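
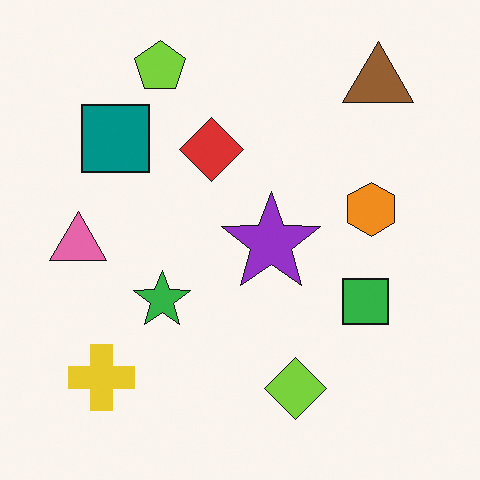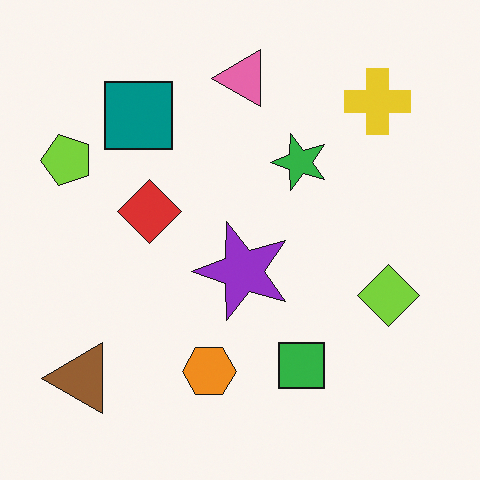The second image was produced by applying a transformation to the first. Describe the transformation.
It was transposed (reflected across the top-left ↔ bottom-right diagonal).

Shapes have swapped their row and column positions — what was in the top-right is now in the bottom-left — a diagonal reflection.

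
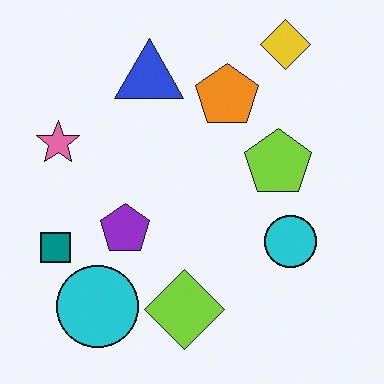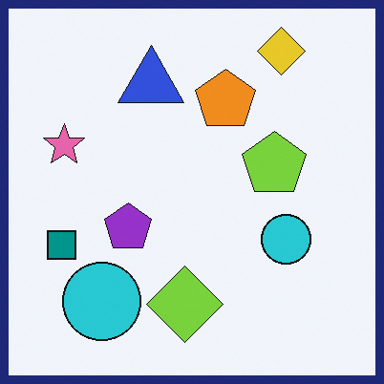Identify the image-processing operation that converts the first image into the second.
It was framed with a navy border.

A solid navy frame runs around the edge of the second image, with the content slightly shrunk inside it.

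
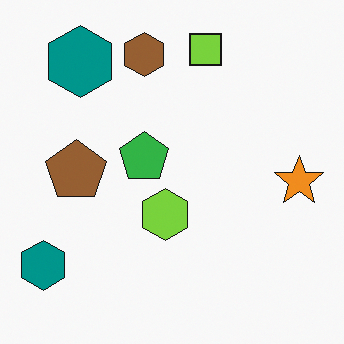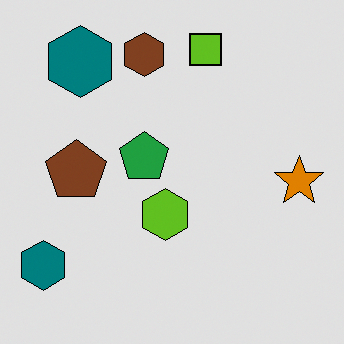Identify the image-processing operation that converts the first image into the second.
Posterized to a reduced palette.

Each flat color has snapped to a coarser quantized level — most visibly, the near-white background has dropped to a flat grey.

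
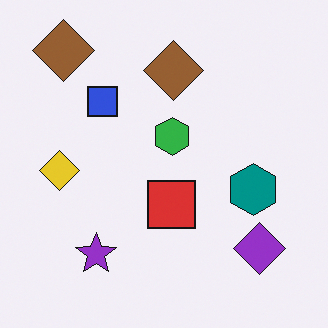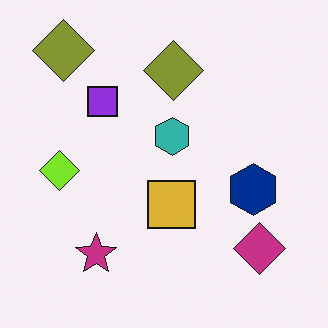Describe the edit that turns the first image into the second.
It was hue-shifted by a small amount.

Every shape's color has rotated by the same amount around the hue wheel — a uniform hue shift.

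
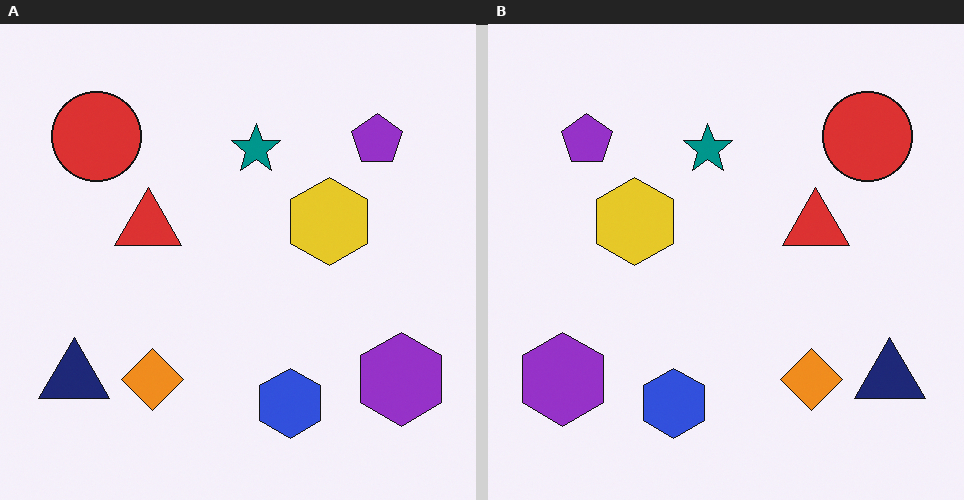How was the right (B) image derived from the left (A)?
It was flipped horizontally (left ↔ right).

The navy triangle is in the bottom-left of the left (A) image and the bottom-right of the right (B) — shapes on opposite sides of the vertical midline have swapped in a mirror flip.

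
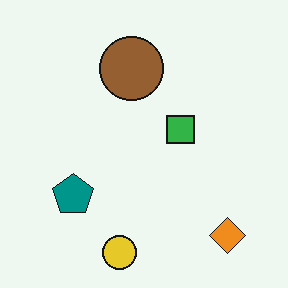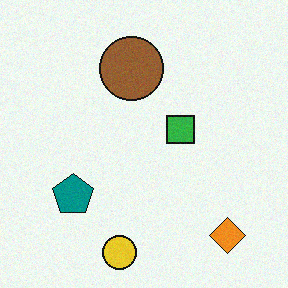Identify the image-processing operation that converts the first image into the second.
The second image is the first degraded with a light layer of grain.

Random speckle covers the whole image, including the flat background.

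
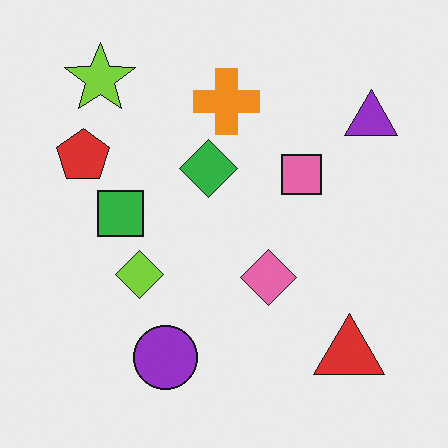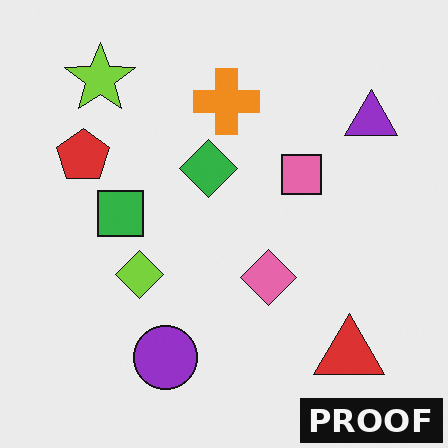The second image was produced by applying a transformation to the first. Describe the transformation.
The second image is the first watermarked with the text "PROOF" in the lower-right corner.

A dark label reading "PROOF" appears in the lower-right corner.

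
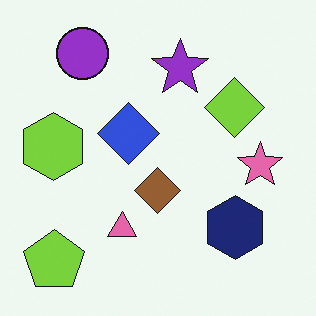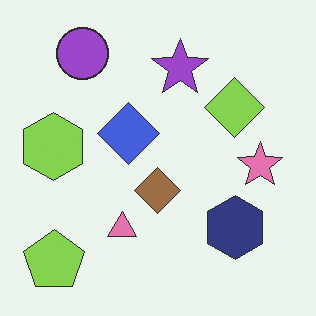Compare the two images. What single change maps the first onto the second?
The second image is the first given slightly reduced contrast.

Tones are pushed toward mid-grey across the whole image — a global contrast change.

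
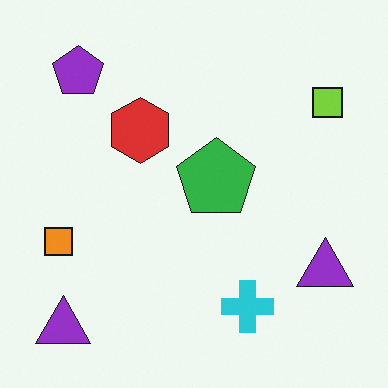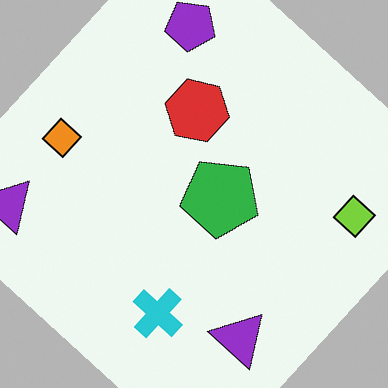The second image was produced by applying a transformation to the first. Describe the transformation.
The image was rotated clockwise by a large amount — several tens of degrees.

Every shape is tilted by the same angle and the image corners show triangular fill wedges — a whole-image rotation by a non-right angle.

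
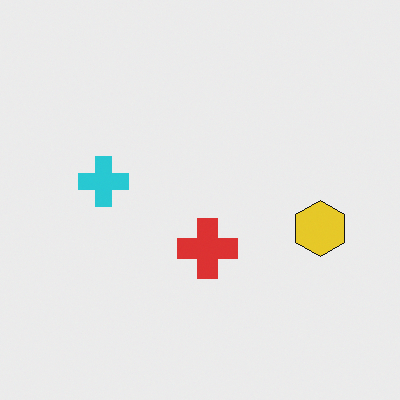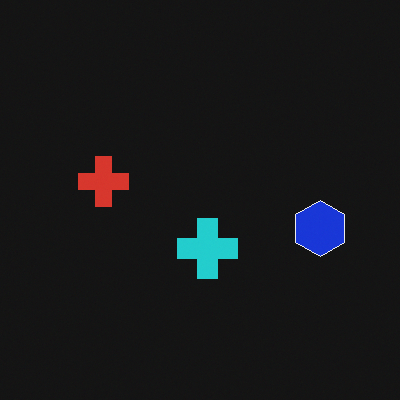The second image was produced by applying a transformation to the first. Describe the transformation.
Color-inverted (negative).

The light background has become dark and every shape's color is its complement — a photographic negative.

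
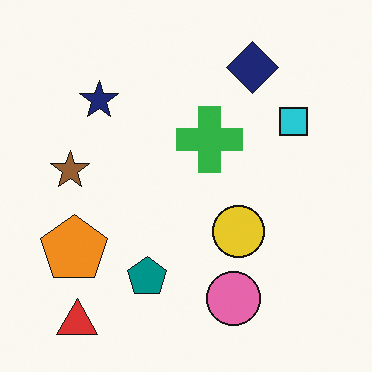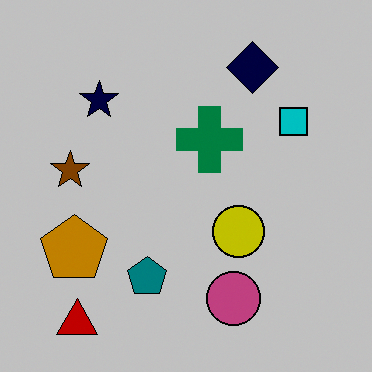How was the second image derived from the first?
Aggressively posterized.

Each flat color has snapped to a coarser quantized level — most visibly, the near-white background has dropped to a flat grey.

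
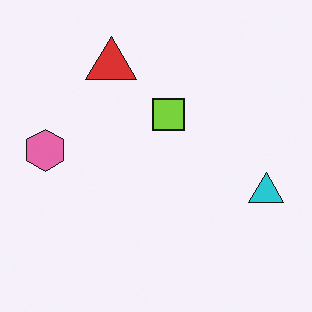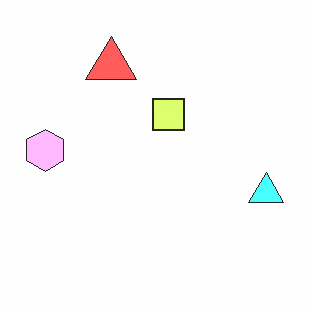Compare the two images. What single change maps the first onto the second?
The transformation is: noticeably brightened.

Every pixel — background and shapes alike — is uniformly brightened.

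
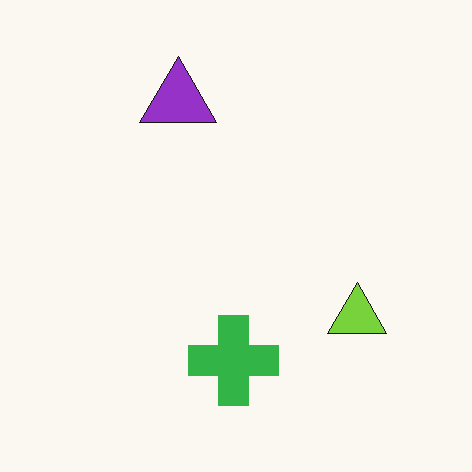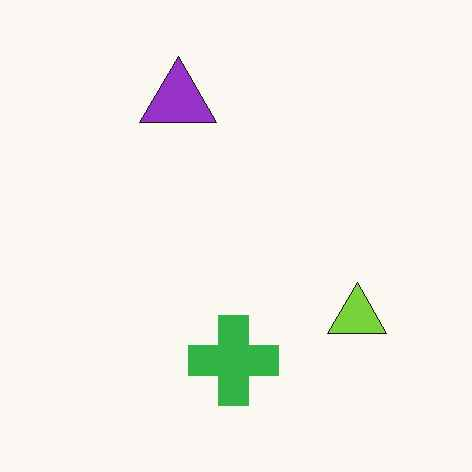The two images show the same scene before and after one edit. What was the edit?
It was given moderate JPEG compression.

Blocky 8×8 compression artifacts appear around shape edges and the flat background shows ringing — characteristic JPEG degradation.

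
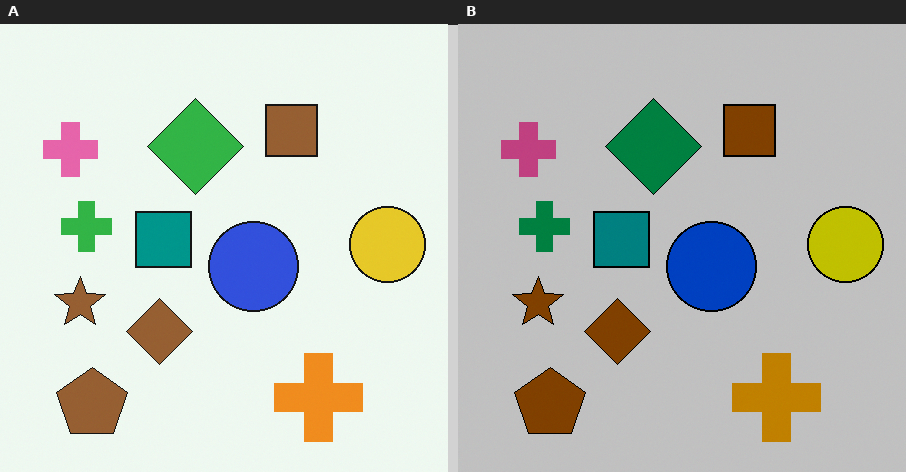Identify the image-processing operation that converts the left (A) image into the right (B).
The image was heavily posterized to just a handful of flat colors.

Each flat color has snapped to a coarser quantized level — most visibly, the near-white background has dropped to a flat grey.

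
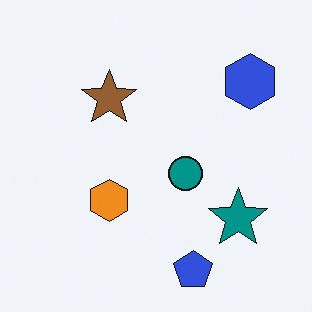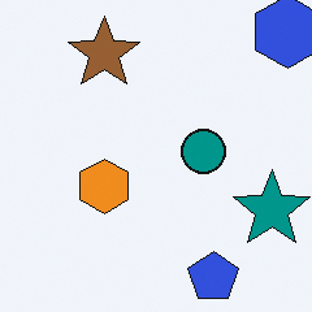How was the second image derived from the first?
Cropped to a modestly smaller region and rescaled.

The visible shapes are larger and the field of view is narrower; shapes near the original edges may be partly or wholly outside the frame — a crop-and-rescale.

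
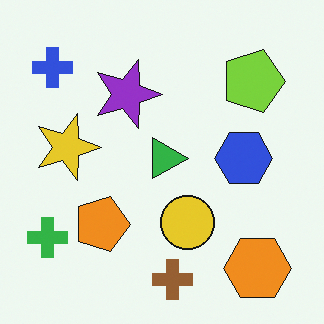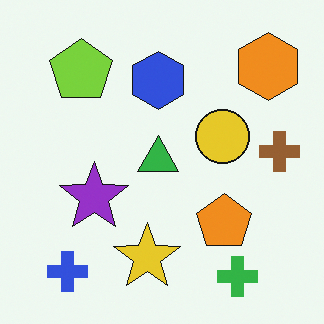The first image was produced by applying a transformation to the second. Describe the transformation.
Rotated 90° clockwise.

The blue cross sits in the bottom-left of the second image and the top-left of the first — consistent with a whole-image 90° clockwise rotation.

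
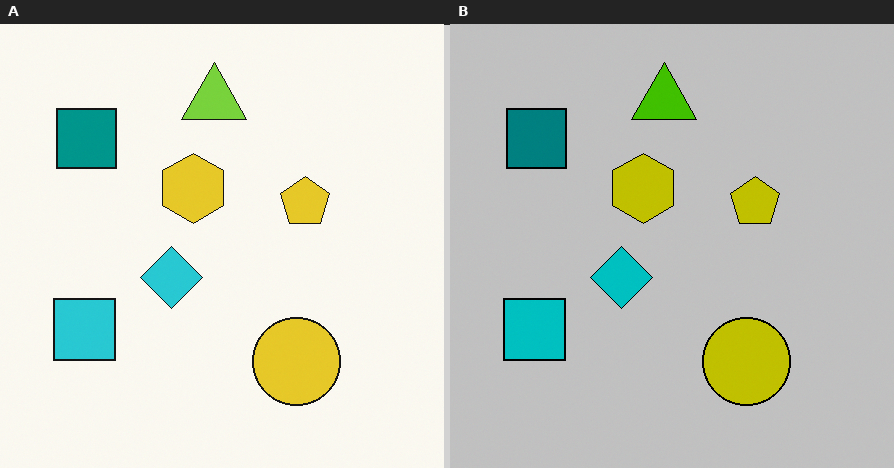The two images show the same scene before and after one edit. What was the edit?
The transformation is: heavily posterized to just a handful of flat colors.

Each flat color has snapped to a coarser quantized level — most visibly, the near-white background has dropped to a flat grey.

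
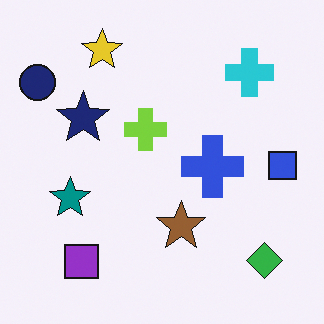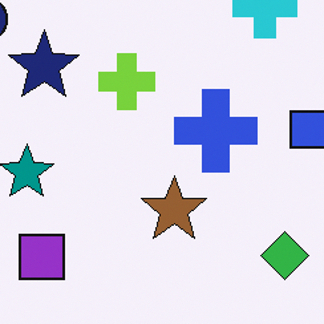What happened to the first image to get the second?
This is the original image cropped slightly and scaled back up.

The visible shapes are larger and the field of view is narrower; shapes near the original edges may be partly or wholly outside the frame — a crop-and-rescale.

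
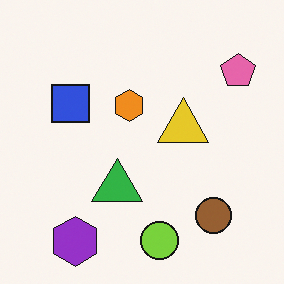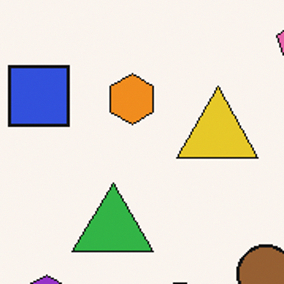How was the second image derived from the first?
It was cropped slightly and scaled back up.

The visible shapes are larger and the field of view is narrower; shapes near the original edges may be partly or wholly outside the frame — a crop-and-rescale.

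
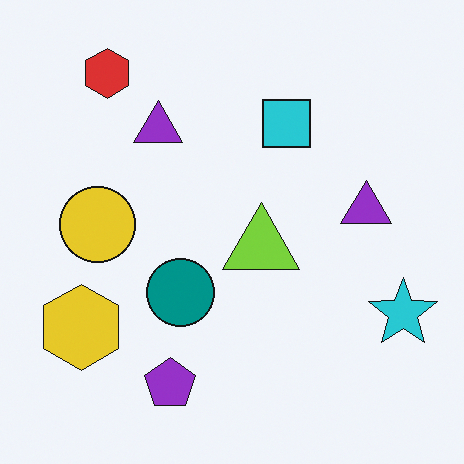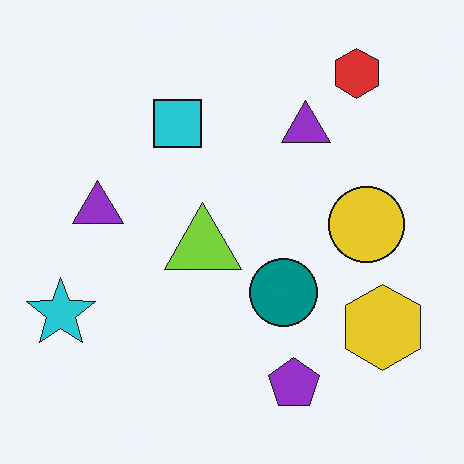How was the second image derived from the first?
The image was flipped horizontally (left ↔ right).

The cyan star is in the bottom-right of the first image and the bottom-left of the second — shapes on opposite sides of the vertical midline have swapped in a mirror flip.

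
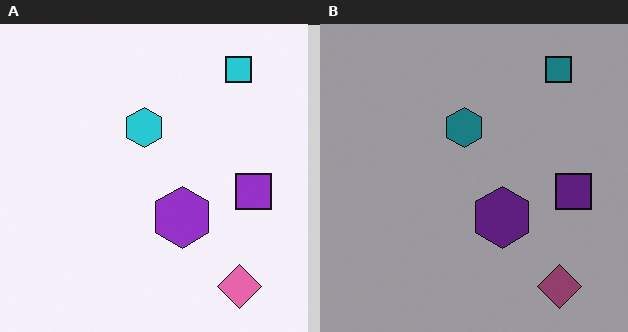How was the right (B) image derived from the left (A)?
The transformation is: darkened a lot.

Every pixel — background and shapes alike — is uniformly darkened.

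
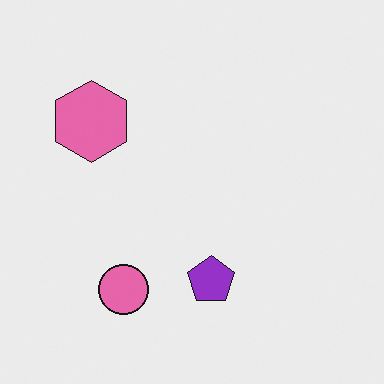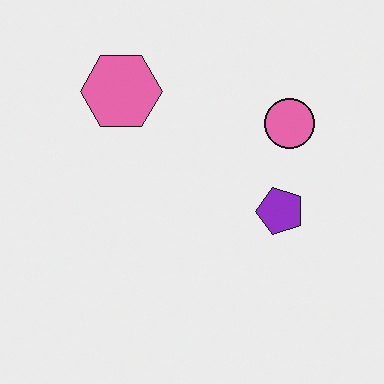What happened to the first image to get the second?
Transposed (reflected across the top-left ↔ bottom-right diagonal).

Shapes have swapped their row and column positions — what was in the top-right is now in the bottom-left — a diagonal reflection.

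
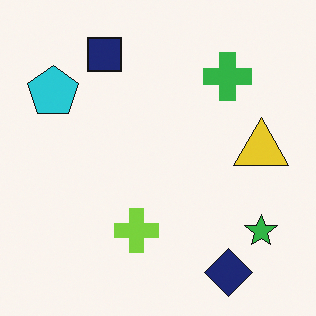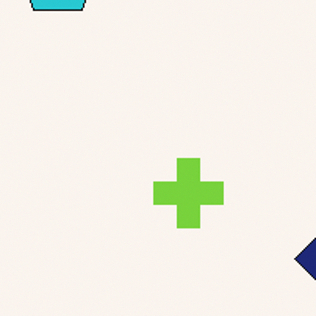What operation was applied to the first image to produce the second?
Cropped to a modestly smaller region and rescaled.

The visible shapes are larger and the field of view is narrower; shapes near the original edges may be partly or wholly outside the frame — a crop-and-rescale.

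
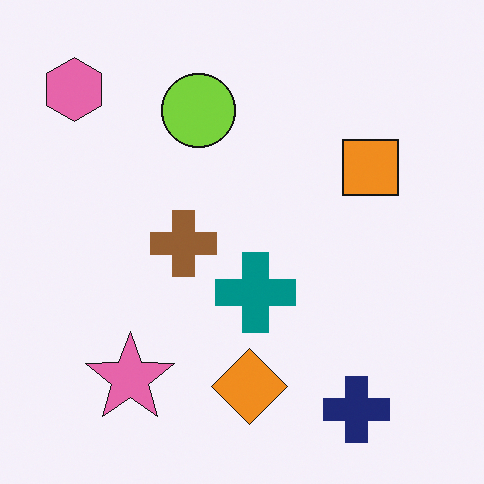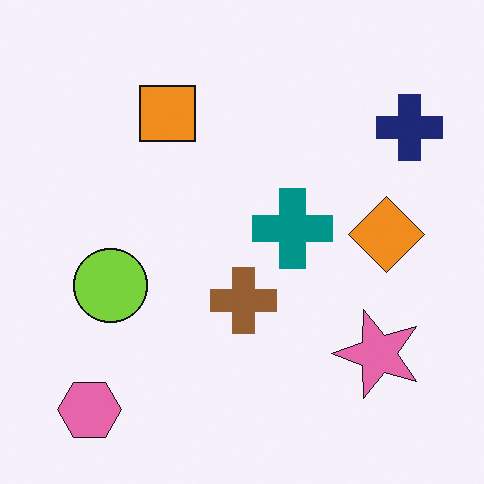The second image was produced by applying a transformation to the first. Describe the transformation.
Rotated 90° counter-clockwise.

The pink hexagon sits in the top-left of the first image and the bottom-left of the second — consistent with a whole-image 90° counter-clockwise rotation.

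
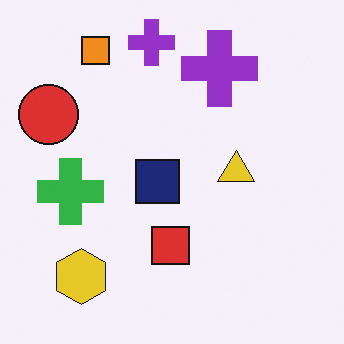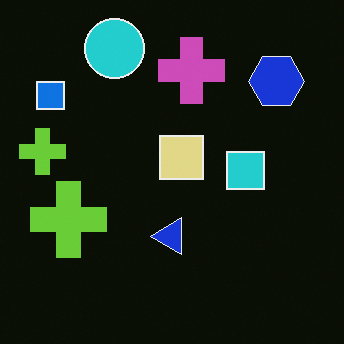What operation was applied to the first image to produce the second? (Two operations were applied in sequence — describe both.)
It was transposed (reflected across the top-left ↔ bottom-right diagonal), then color-inverted (negative).

Shapes have swapped their row and column positions — what was in the top-right is now in the bottom-left — a diagonal reflection. The light background has become dark and every shape's color is its complement — a photographic negative.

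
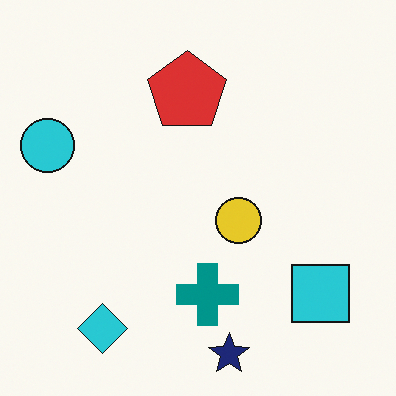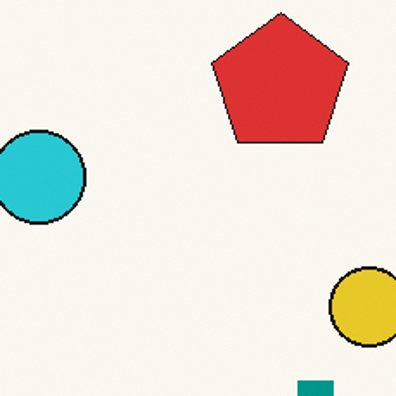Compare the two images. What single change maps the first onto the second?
This is the original image cropped tightly and scaled back up.

The visible shapes are larger and the field of view is narrower; shapes near the original edges may be partly or wholly outside the frame — a crop-and-rescale.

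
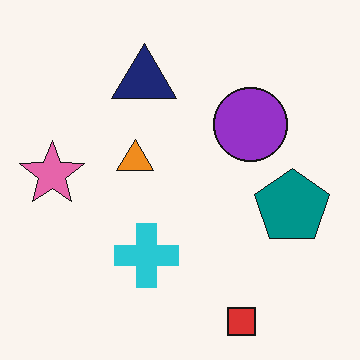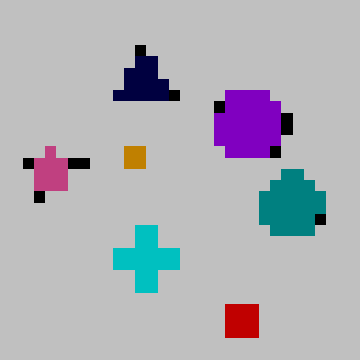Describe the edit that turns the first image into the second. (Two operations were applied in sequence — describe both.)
It was heavily posterized to just a handful of flat colors, then coarsely pixelated.

Each flat color has snapped to a coarser quantized level — most visibly, the near-white background has dropped to a flat grey. Shapes are reduced to large square blocks; fine edges and outlines are lost — a downscale-then-upscale (mosaic) effect.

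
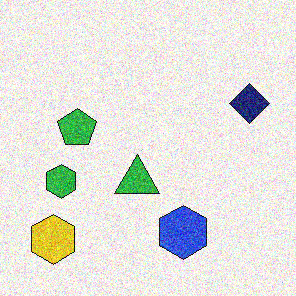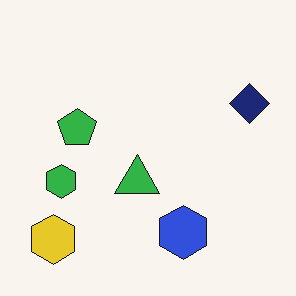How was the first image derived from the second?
The image was degraded with strong gaussian noise.

Random speckle covers the whole image, including the flat background.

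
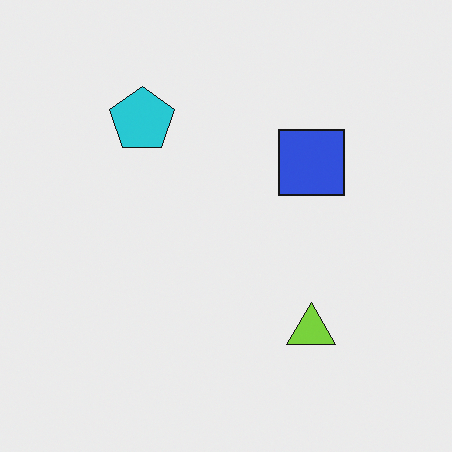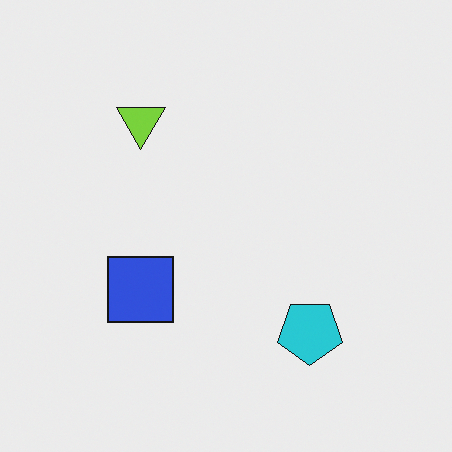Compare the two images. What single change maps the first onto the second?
It was rotated 180°.

The cyan pentagon sits in the top-left of the first image and the bottom-right of the second — consistent with a whole-image 180° rotation.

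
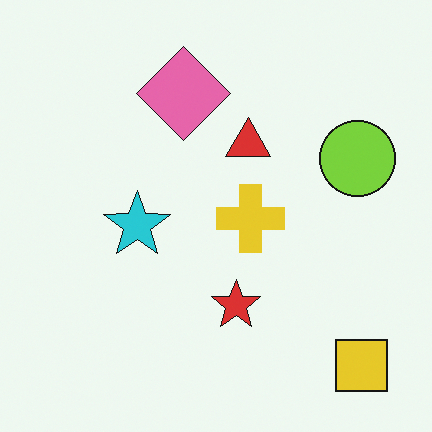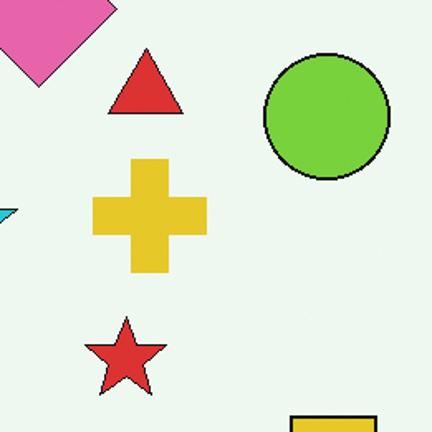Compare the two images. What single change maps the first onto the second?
It was cropped tightly and scaled back up.

The visible shapes are larger and the field of view is narrower; shapes near the original edges may be partly or wholly outside the frame — a crop-and-rescale.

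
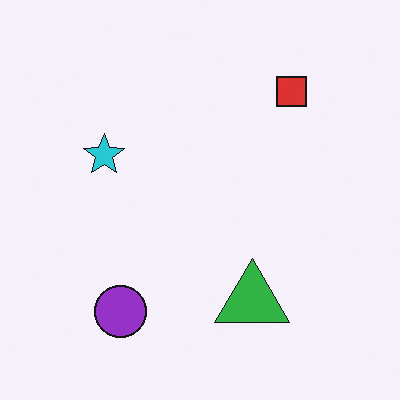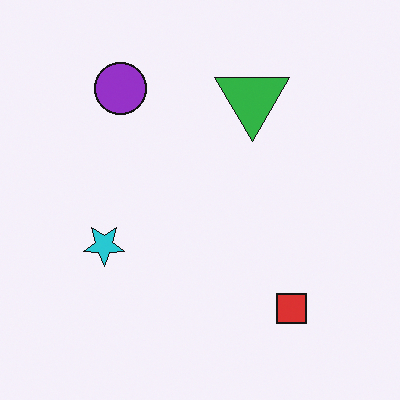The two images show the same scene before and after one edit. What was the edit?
It was flipped vertically (top ↔ bottom).

The purple circle is in the bottom-left of the first image and the top-left of the second — shapes on opposite sides of the horizontal midline have swapped in a mirror flip.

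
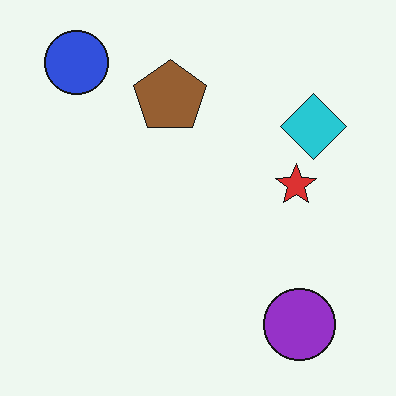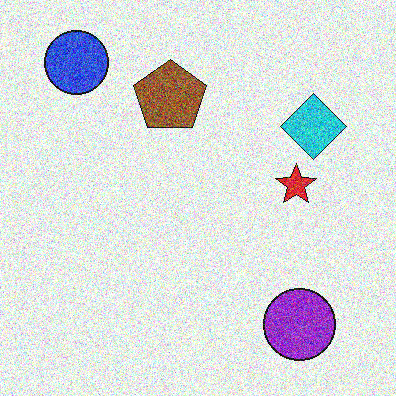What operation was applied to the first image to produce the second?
Degraded with a thick layer of grain.

Random speckle covers the whole image, including the flat background.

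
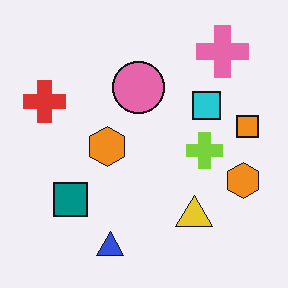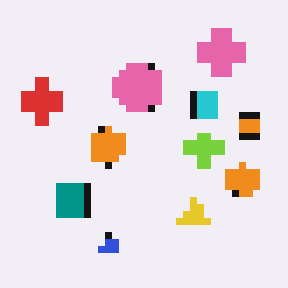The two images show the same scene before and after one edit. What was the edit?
The second image is the first moderately pixelated.

Shapes are reduced to large square blocks; fine edges and outlines are lost — a downscale-then-upscale (mosaic) effect.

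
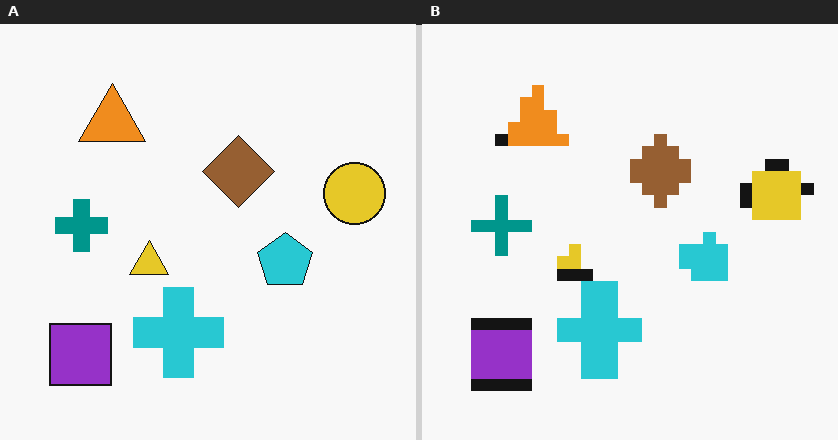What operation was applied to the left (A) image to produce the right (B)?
Heavily pixelated into large blocks.

Shapes are reduced to large square blocks; fine edges and outlines are lost — a downscale-then-upscale (mosaic) effect.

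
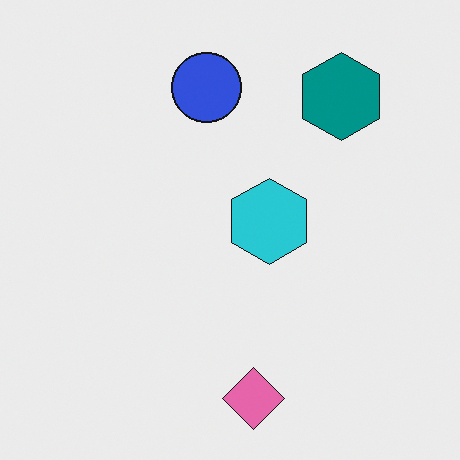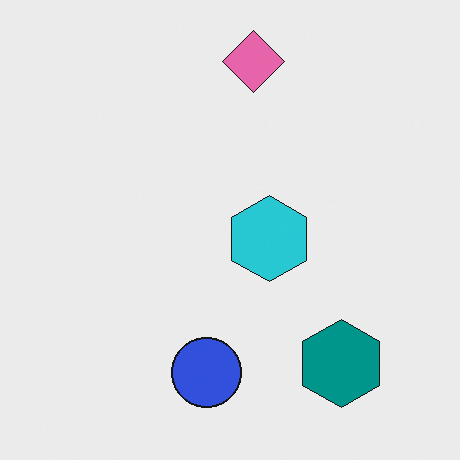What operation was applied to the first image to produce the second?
The transformation is: flipped vertically (top ↔ bottom).

The pink diamond is in the bottom of the first image and the top of the second — shapes on opposite sides of the horizontal midline have swapped in a mirror flip.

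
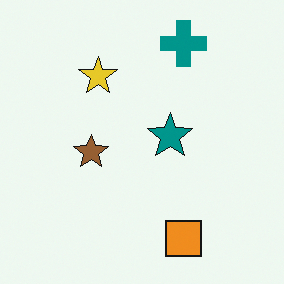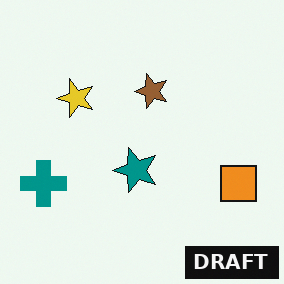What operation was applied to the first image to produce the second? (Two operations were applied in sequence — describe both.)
Transposed (reflected across the top-left ↔ bottom-right diagonal), then watermarked with the text "DRAFT" in the lower-right corner.

Shapes have swapped their row and column positions — what was in the top-right is now in the bottom-left — a diagonal reflection. A dark label reading "DRAFT" appears in the lower-right corner.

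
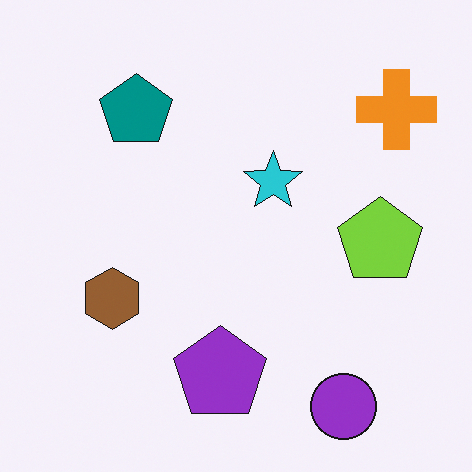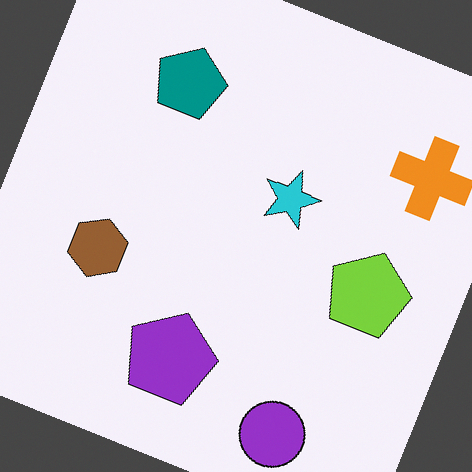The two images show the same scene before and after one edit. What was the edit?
It was rotated clockwise by a moderate amount.

Every shape is tilted by the same angle and the image corners show triangular fill wedges — a whole-image rotation by a non-right angle.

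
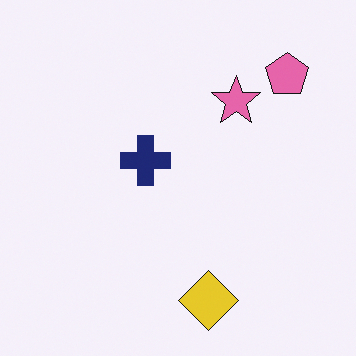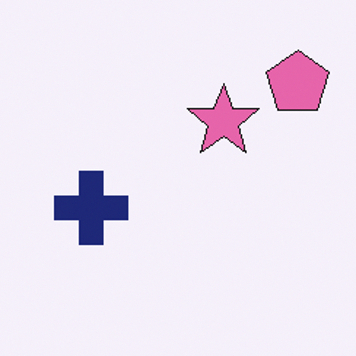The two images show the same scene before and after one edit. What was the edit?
It was cropped slightly and scaled back up.

The visible shapes are larger and the field of view is narrower; shapes near the original edges may be partly or wholly outside the frame — a crop-and-rescale.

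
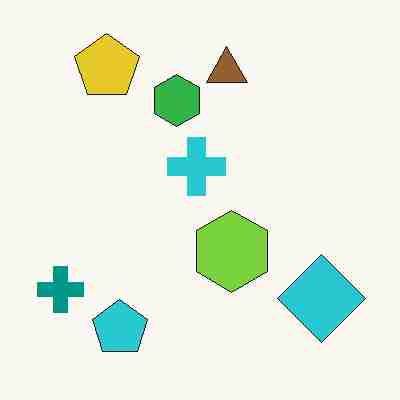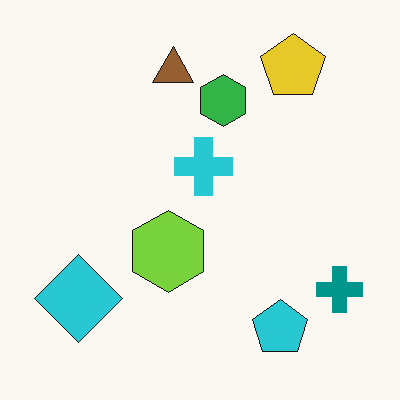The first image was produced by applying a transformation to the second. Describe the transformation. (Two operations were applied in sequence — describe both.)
The transformation is: flipped horizontally (left ↔ right), then heavily JPEG-compressed with obvious blocking artifacts.

The teal cross is in the bottom-right of the second image and the bottom-left of the first — shapes on opposite sides of the vertical midline have swapped in a mirror flip. Blocky 8×8 compression artifacts appear around shape edges and the flat background shows ringing — characteristic JPEG degradation.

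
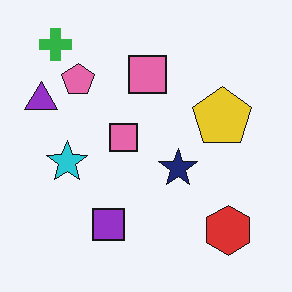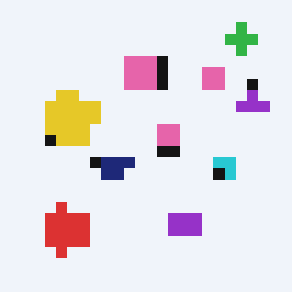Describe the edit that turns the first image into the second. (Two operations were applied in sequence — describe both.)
This is the original image heavily pixelated into large blocks, then flipped horizontally (left ↔ right).

Shapes are reduced to large square blocks; fine edges and outlines are lost — a downscale-then-upscale (mosaic) effect. The purple triangle is in the left of the first image and the right of the second — shapes on opposite sides of the vertical midline have swapped in a mirror flip.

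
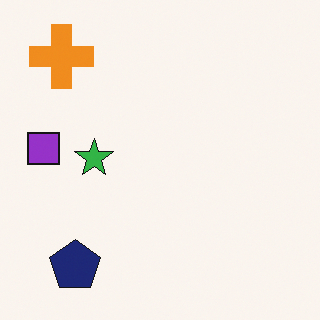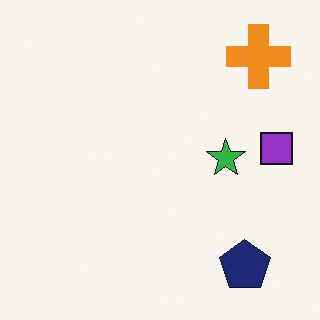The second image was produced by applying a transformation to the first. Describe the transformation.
The transformation is: flipped horizontally (left ↔ right).

The purple square is in the left of the first image and the right of the second — shapes on opposite sides of the vertical midline have swapped in a mirror flip.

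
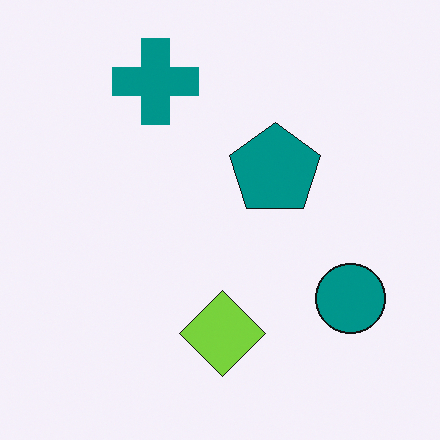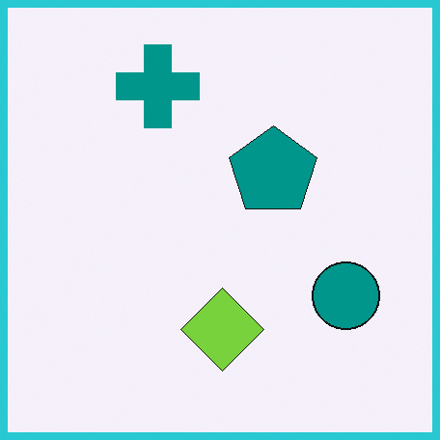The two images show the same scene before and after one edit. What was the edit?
This is the original image framed with a cyan border.

A solid cyan frame runs around the edge of the second image, with the content slightly shrunk inside it.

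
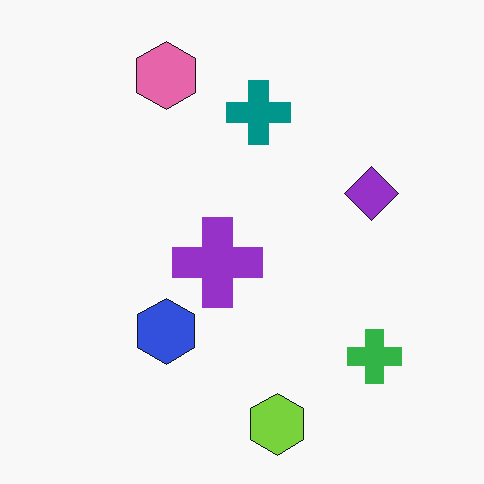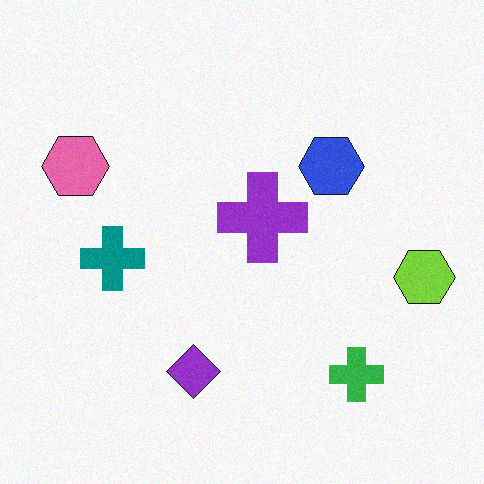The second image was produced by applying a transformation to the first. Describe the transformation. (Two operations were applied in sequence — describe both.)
It was degraded with light additive noise, then transposed (reflected across the top-left ↔ bottom-right diagonal).

Random speckle covers the whole image, including the flat background. Shapes have swapped their row and column positions — what was in the top-right is now in the bottom-left — a diagonal reflection.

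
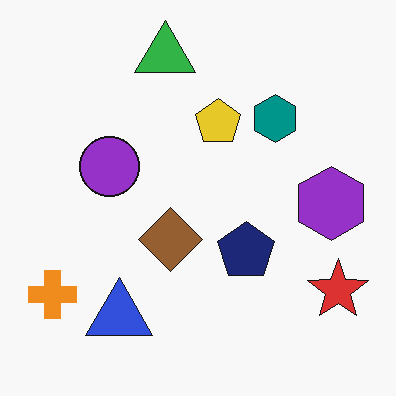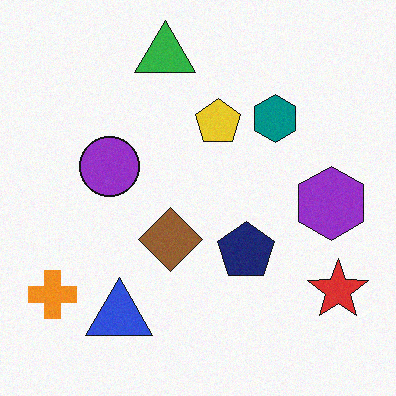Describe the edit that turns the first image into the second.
It was degraded with subtle gaussian noise.

Random speckle covers the whole image, including the flat background.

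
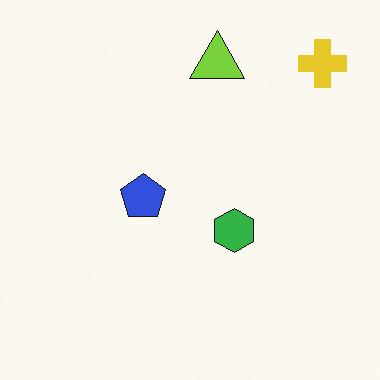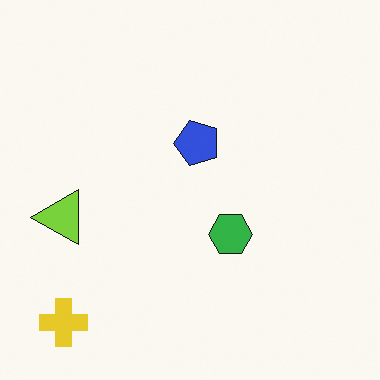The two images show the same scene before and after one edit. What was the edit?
It was transposed (reflected across the top-left ↔ bottom-right diagonal).

Shapes have swapped their row and column positions — what was in the top-right is now in the bottom-left — a diagonal reflection.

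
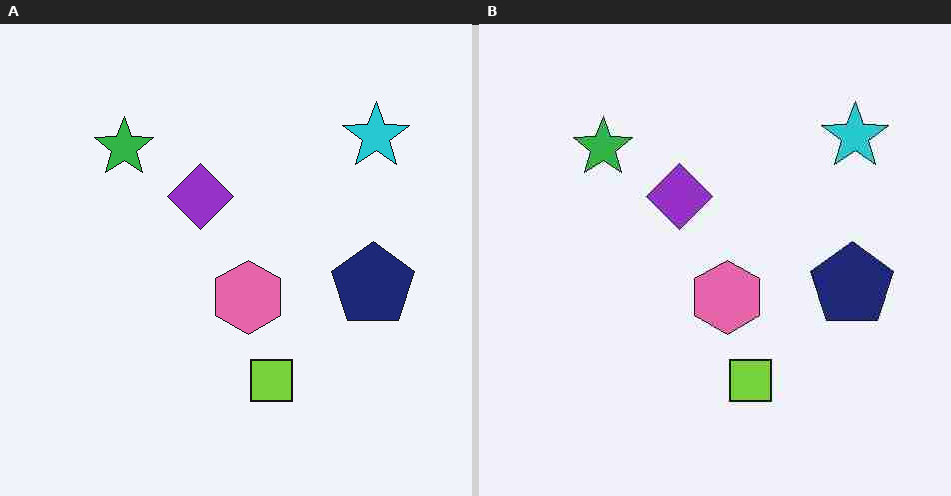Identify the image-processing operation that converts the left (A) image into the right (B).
It was heavily JPEG-compressed with obvious blocking artifacts.

Blocky 8×8 compression artifacts appear around shape edges and the flat background shows ringing — characteristic JPEG degradation.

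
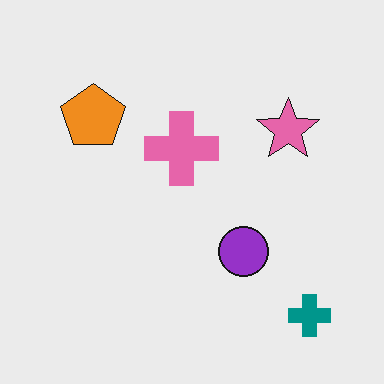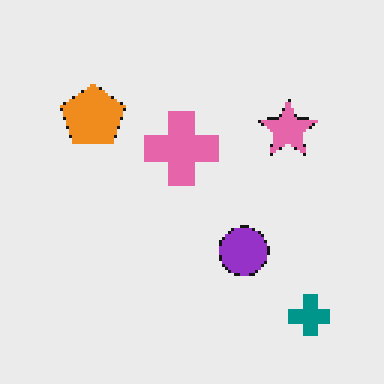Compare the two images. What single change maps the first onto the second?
The transformation is: lightly pixelated (a mild mosaic effect).

Shapes are reduced to large square blocks; fine edges and outlines are lost — a downscale-then-upscale (mosaic) effect.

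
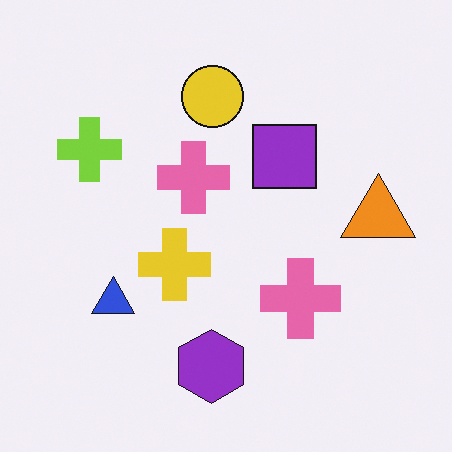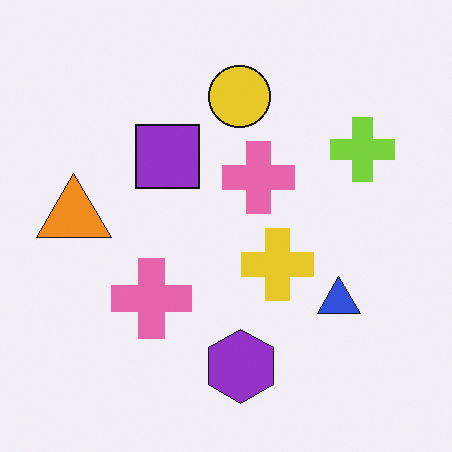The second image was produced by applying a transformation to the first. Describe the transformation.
This is the original image flipped horizontally (left ↔ right).

The orange triangle is in the right of the first image and the left of the second — shapes on opposite sides of the vertical midline have swapped in a mirror flip.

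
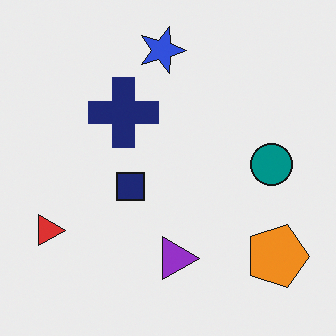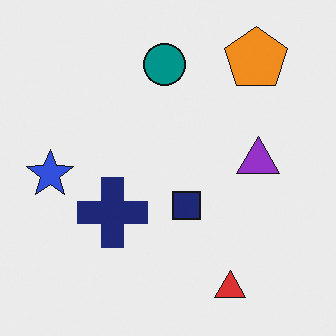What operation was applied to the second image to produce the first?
This is the original image rotated 90° clockwise.

The orange pentagon sits in the top-right of the second image and the bottom-right of the first — consistent with a whole-image 90° clockwise rotation.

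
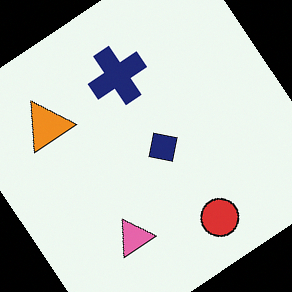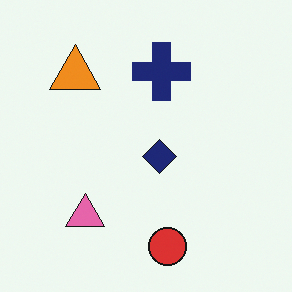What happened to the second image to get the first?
It was rotated counter-clockwise by a large amount — several tens of degrees.

Every shape is tilted by the same angle and the image corners show triangular fill wedges — a whole-image rotation by a non-right angle.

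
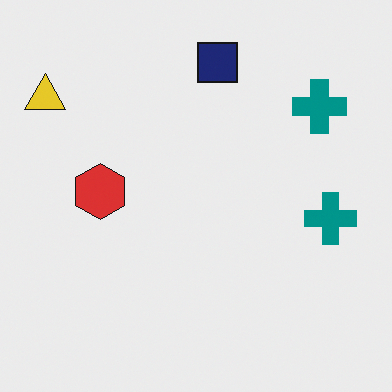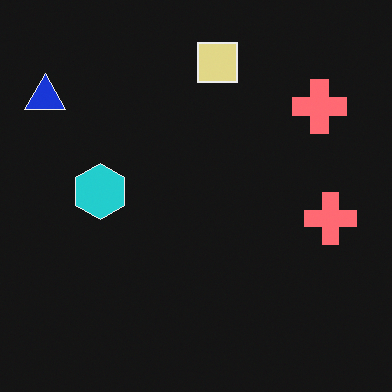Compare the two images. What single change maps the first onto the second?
The transformation is: color-inverted (negative).

The light background has become dark and every shape's color is its complement — a photographic negative.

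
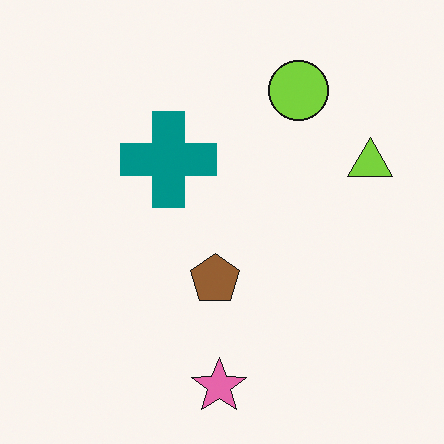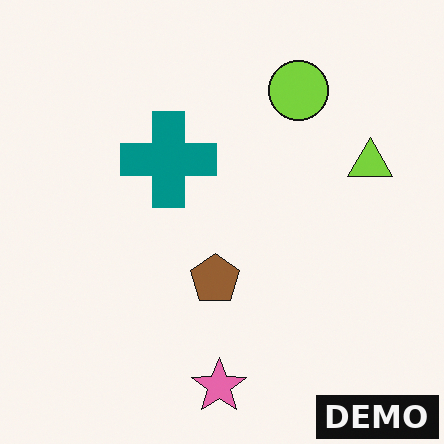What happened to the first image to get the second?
The image was watermarked with the text "DEMO" in the lower-right corner.

A dark label reading "DEMO" appears in the lower-right corner.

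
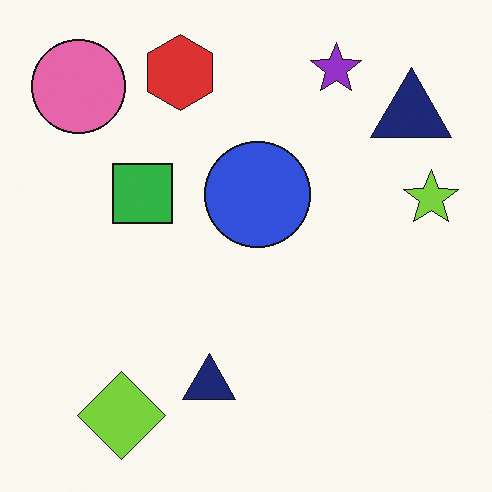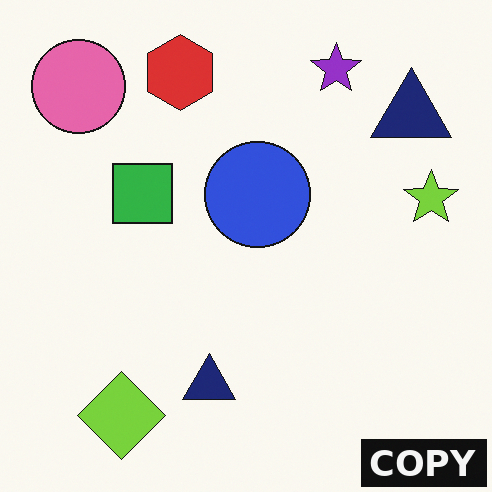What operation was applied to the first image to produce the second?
The image was watermarked with the text "COPY" in the lower-right corner.

A dark label reading "COPY" appears in the lower-right corner.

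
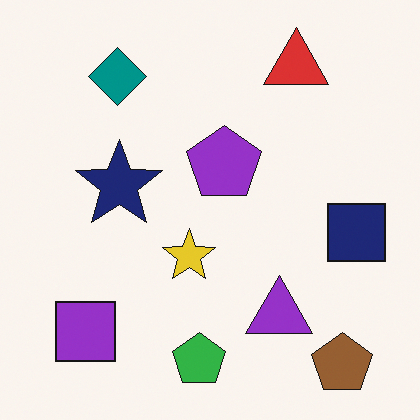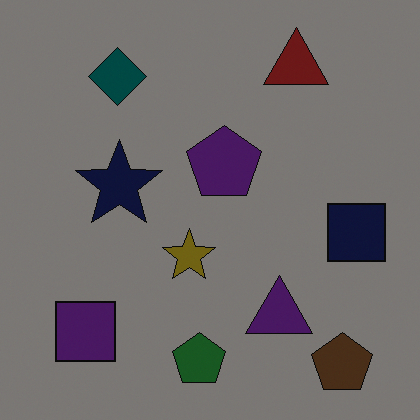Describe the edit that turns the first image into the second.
It was noticeably darkened.

Every pixel — background and shapes alike — is uniformly darkened.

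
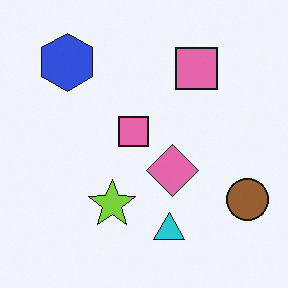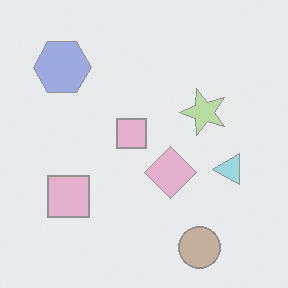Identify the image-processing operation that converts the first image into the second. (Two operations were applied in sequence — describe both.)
It was washed out (contrast reduced), then transposed (reflected across the top-left ↔ bottom-right diagonal).

Tones are pushed toward mid-grey across the whole image — a global contrast change. Shapes have swapped their row and column positions — what was in the top-right is now in the bottom-left — a diagonal reflection.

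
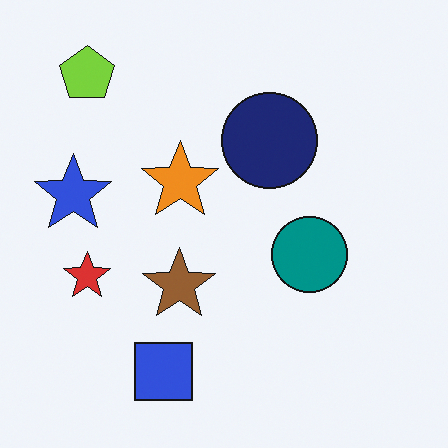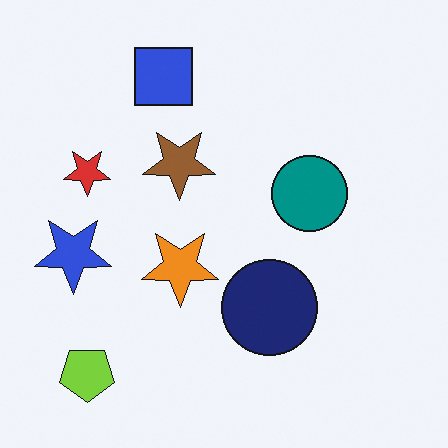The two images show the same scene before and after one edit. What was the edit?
It was flipped vertically (top ↔ bottom).

The lime pentagon is in the top-left of the first image and the bottom-left of the second — shapes on opposite sides of the horizontal midline have swapped in a mirror flip.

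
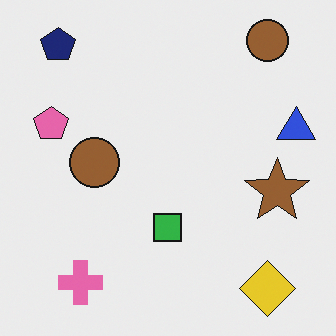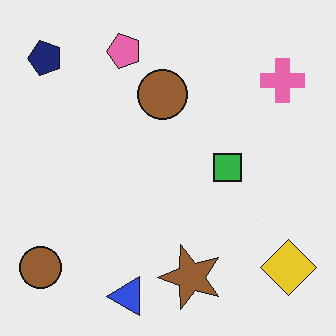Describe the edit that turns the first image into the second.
Transposed (reflected across the top-left ↔ bottom-right diagonal).

Shapes have swapped their row and column positions — what was in the top-right is now in the bottom-left — a diagonal reflection.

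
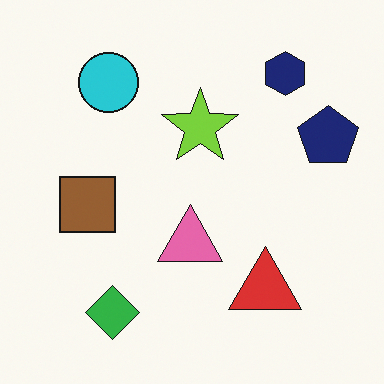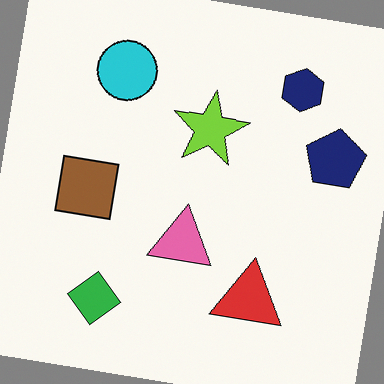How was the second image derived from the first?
Rotated clockwise by a small amount.

Every shape is tilted by the same angle and the image corners show triangular fill wedges — a whole-image rotation by a non-right angle.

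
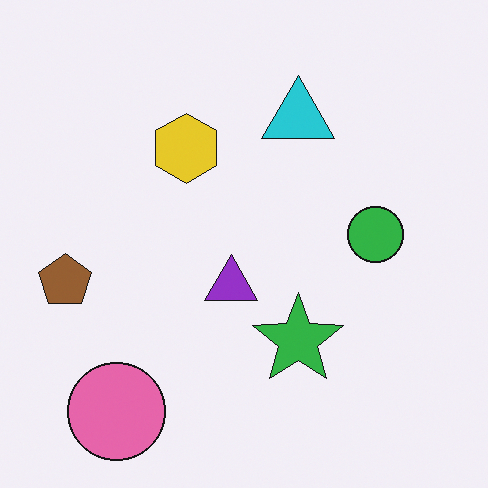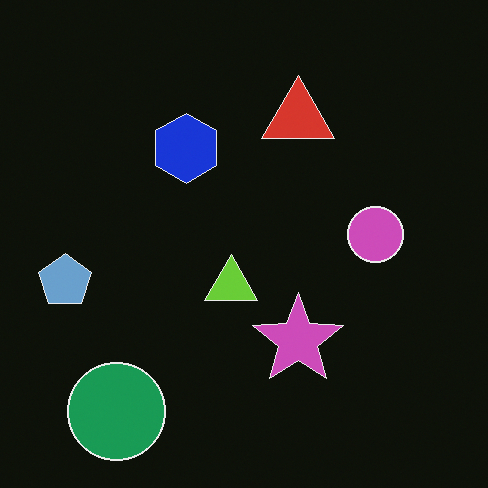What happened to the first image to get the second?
The image was color-inverted (negative).

The light background has become dark and every shape's color is its complement — a photographic negative.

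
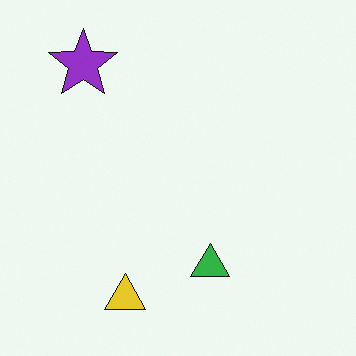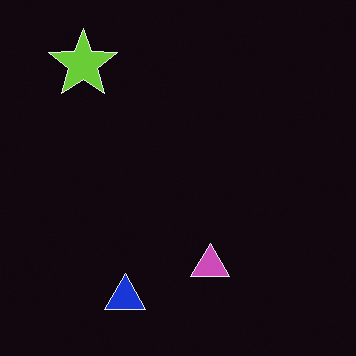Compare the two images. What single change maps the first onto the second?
This is the original image color-inverted (negative).

The light background has become dark and every shape's color is its complement — a photographic negative.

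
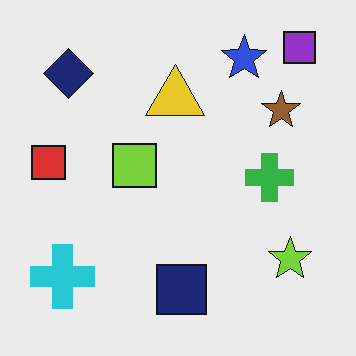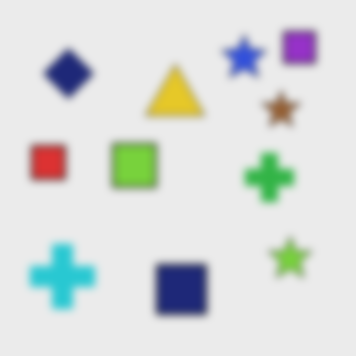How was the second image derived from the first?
It was noticeably gaussian-blurred.

Shape edges and outlines are uniformly softened across the whole image.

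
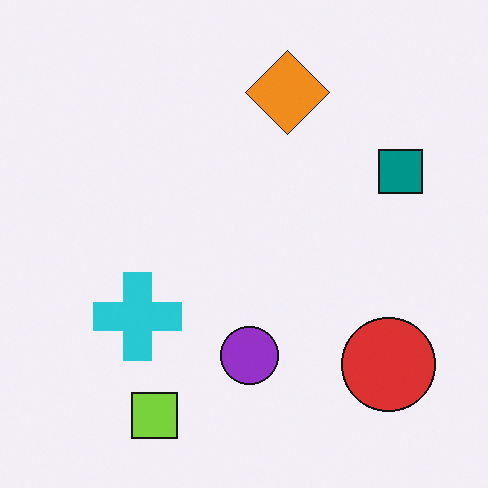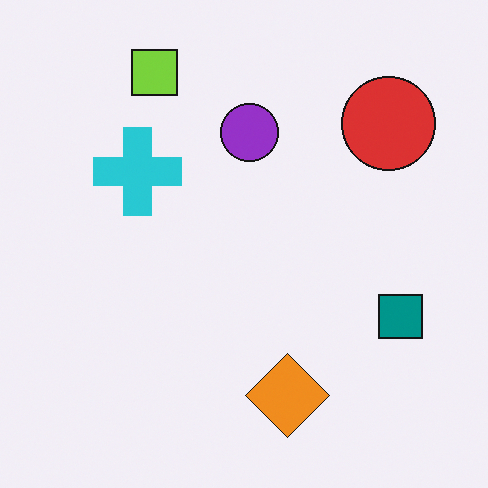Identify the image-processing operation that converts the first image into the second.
The second image is the first flipped vertically (top ↔ bottom).

The lime square is in the bottom-left of the first image and the top-left of the second — shapes on opposite sides of the horizontal midline have swapped in a mirror flip.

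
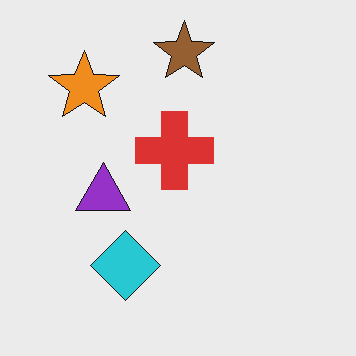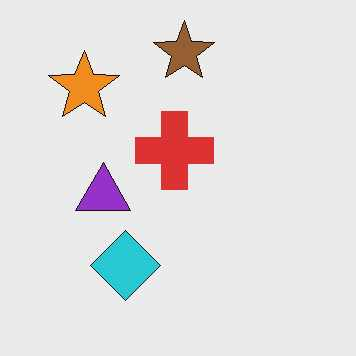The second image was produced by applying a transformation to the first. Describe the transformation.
The transformation is: JPEG-compressed with visible artifacts.

Blocky 8×8 compression artifacts appear around shape edges and the flat background shows ringing — characteristic JPEG degradation.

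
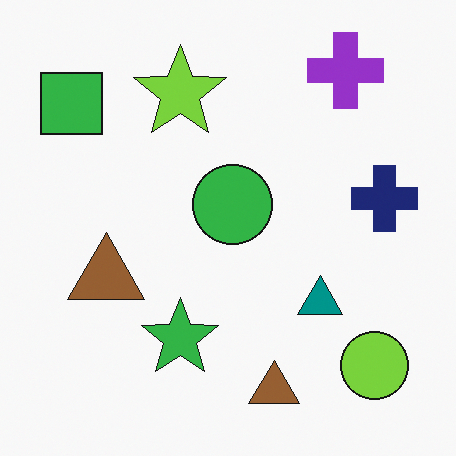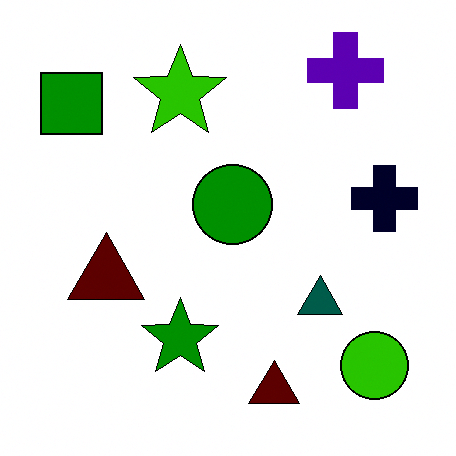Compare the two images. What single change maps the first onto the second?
It was given much higher contrast.

Tones are pushed away from mid-grey across the whole image — a global contrast change.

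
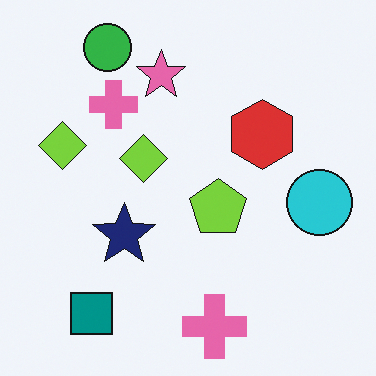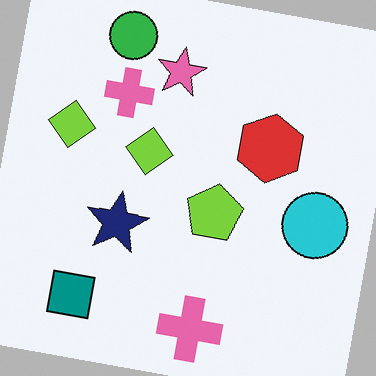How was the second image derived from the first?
This is the original image rotated clockwise by a few degrees.

Every shape is tilted by the same angle and the image corners show triangular fill wedges — a whole-image rotation by a non-right angle.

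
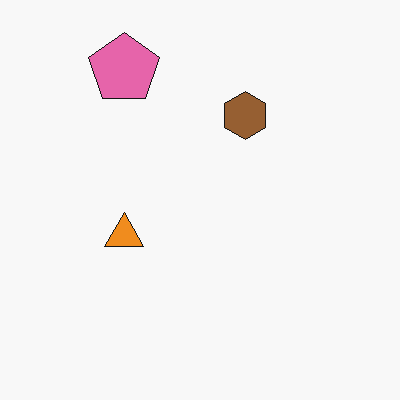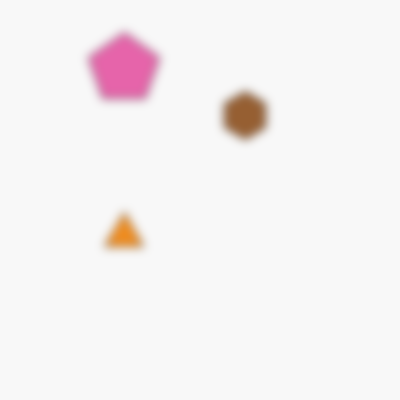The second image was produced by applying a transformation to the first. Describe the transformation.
The transformation is: noticeably gaussian-blurred.

Shape edges and outlines are uniformly softened across the whole image.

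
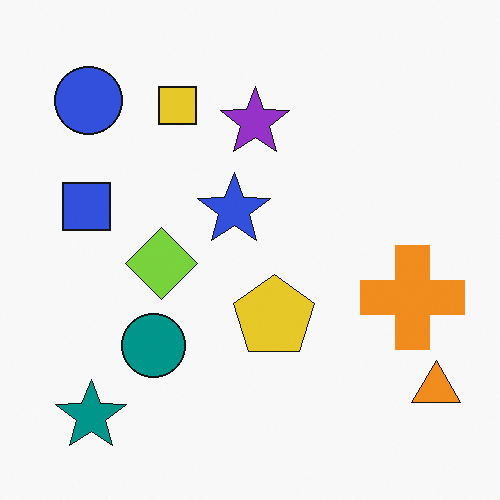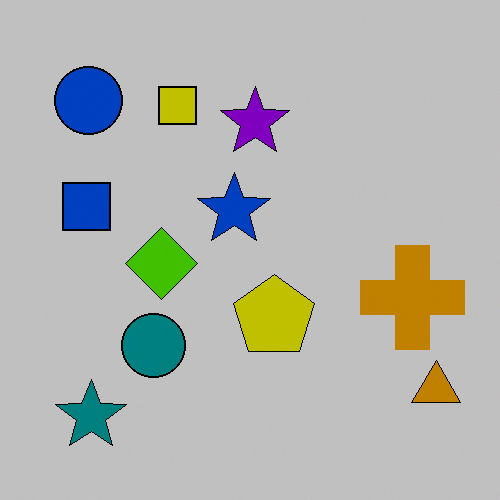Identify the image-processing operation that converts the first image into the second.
The transformation is: aggressively posterized.

Each flat color has snapped to a coarser quantized level — most visibly, the near-white background has dropped to a flat grey.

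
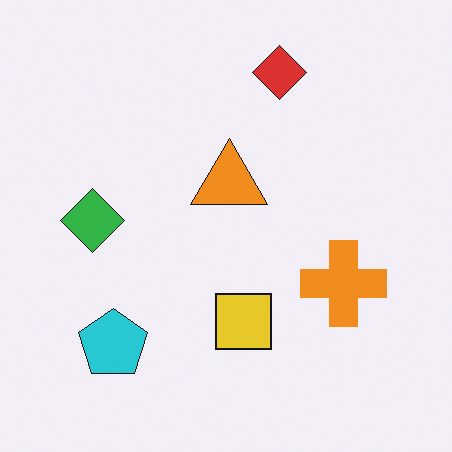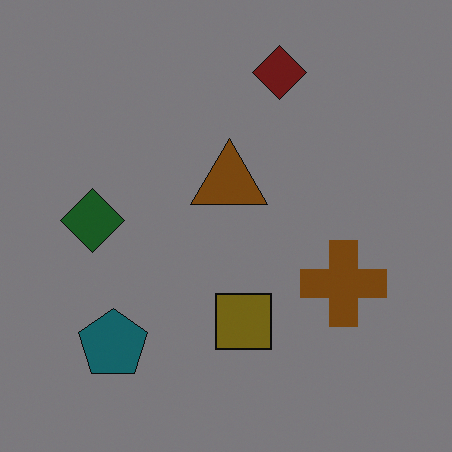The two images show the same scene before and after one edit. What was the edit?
The second image is the first noticeably darkened.

Every pixel — background and shapes alike — is uniformly darkened.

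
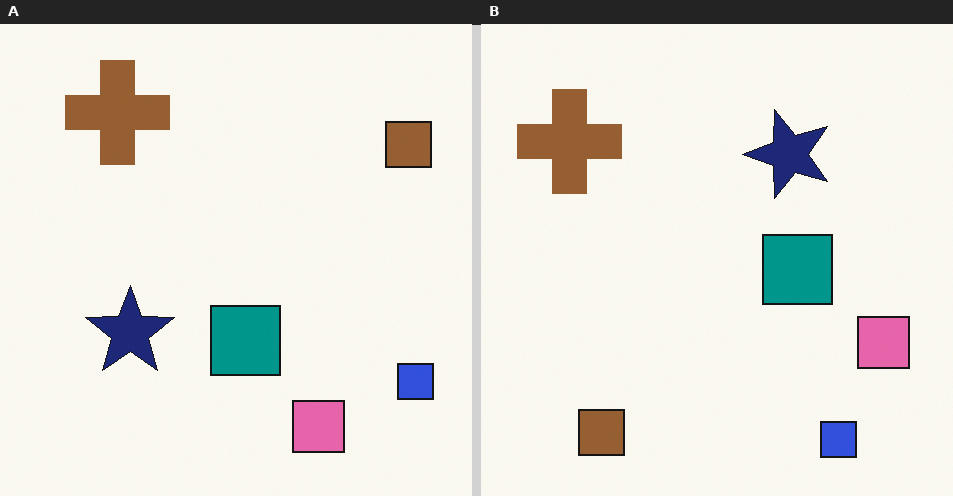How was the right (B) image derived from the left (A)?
The transformation is: transposed (reflected across the top-left ↔ bottom-right diagonal).

Shapes have swapped their row and column positions — what was in the top-right is now in the bottom-left — a diagonal reflection.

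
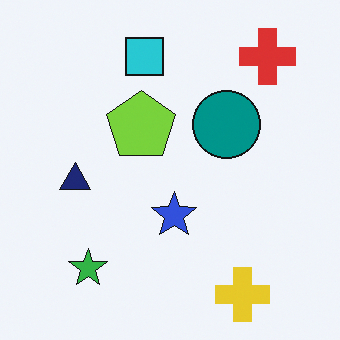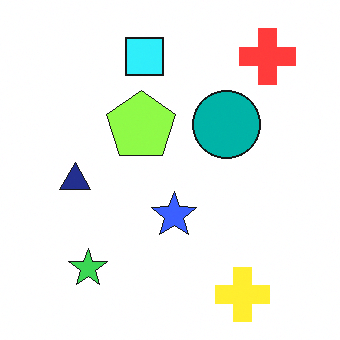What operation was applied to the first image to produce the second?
The second image is the first brightened a little.

Every pixel — background and shapes alike — is uniformly brightened.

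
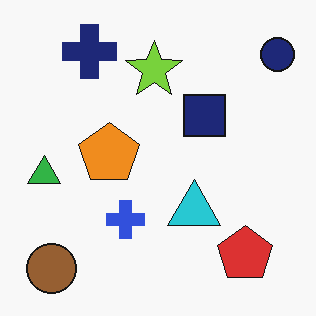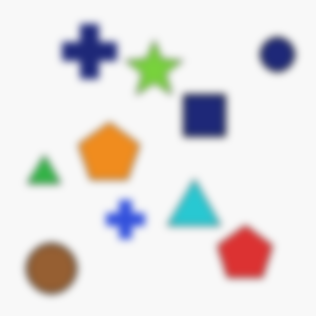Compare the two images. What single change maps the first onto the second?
The image was noticeably gaussian-blurred.

Shape edges and outlines are uniformly softened across the whole image.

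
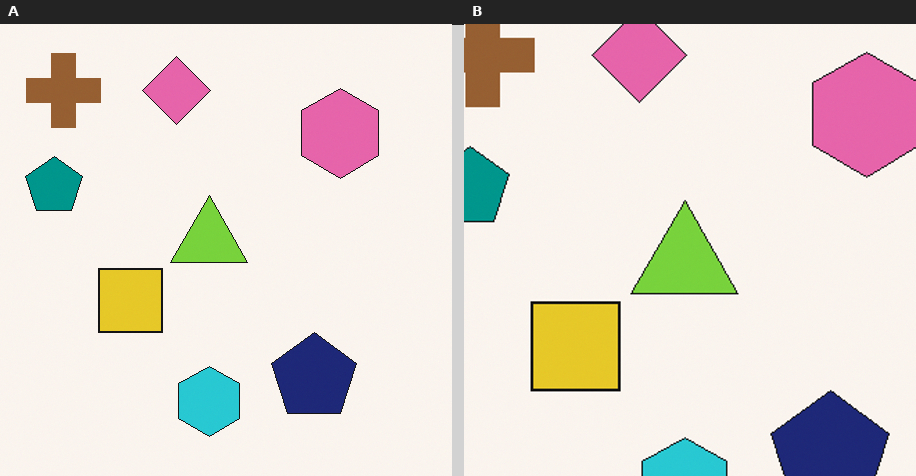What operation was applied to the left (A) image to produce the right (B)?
The image was cropped slightly and scaled back up.

The visible shapes are larger and the field of view is narrower; shapes near the original edges may be partly or wholly outside the frame — a crop-and-rescale.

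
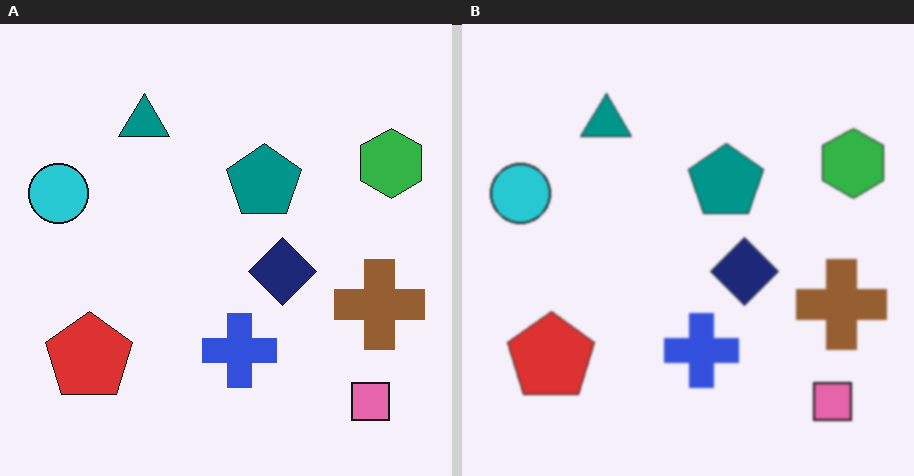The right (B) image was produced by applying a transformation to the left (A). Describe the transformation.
The transformation is: lightly blurred.

Shape edges and outlines are uniformly softened across the whole image.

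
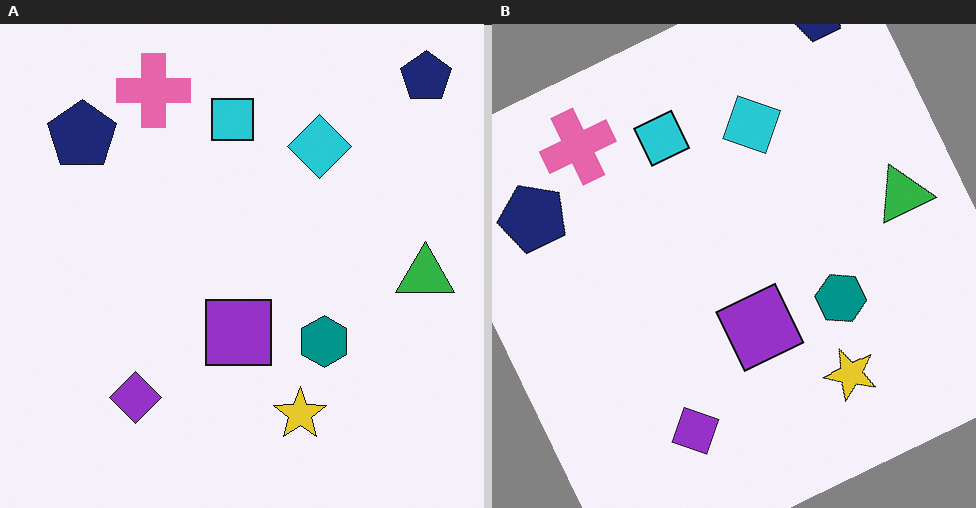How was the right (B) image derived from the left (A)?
Rotated counter-clockwise by a clearly visible amount.

Every shape is tilted by the same angle and the image corners show triangular fill wedges — a whole-image rotation by a non-right angle.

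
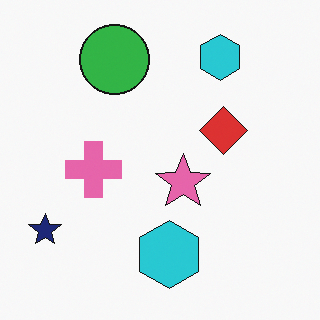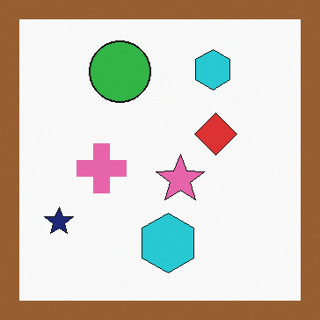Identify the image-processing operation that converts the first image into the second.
The image was framed with a brown border.

A solid brown frame runs around the edge of the second image, with the content slightly shrunk inside it.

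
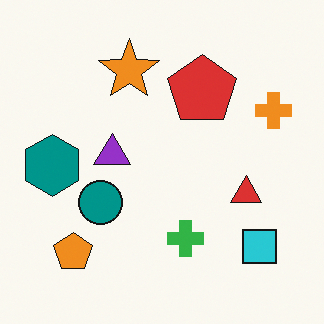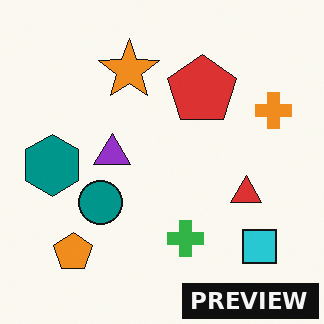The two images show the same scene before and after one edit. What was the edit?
The transformation is: watermarked with the text "PREVIEW" in the lower-right corner.

A dark label reading "PREVIEW" appears in the lower-right corner.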